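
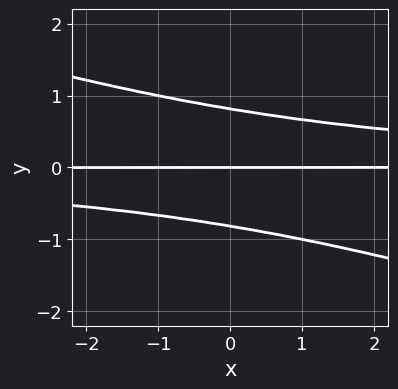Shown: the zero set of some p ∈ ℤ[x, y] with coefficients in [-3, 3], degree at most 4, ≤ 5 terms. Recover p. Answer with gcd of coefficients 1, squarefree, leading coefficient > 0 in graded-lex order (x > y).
x*y^2 + 3*y^3 - 2*y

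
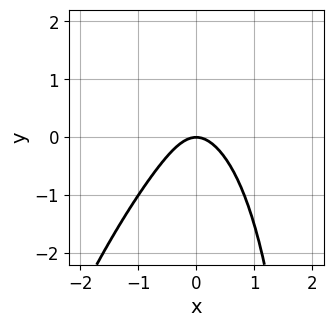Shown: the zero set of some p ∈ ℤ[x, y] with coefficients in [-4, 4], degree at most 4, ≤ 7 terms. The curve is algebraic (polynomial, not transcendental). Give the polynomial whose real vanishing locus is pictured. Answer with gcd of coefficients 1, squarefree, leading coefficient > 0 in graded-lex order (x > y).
3*x^4 - x^3*y + 3*x^2*y + 3*x^2 + 2*y

Degree: the shape is more complex than any degree-3 curve, so deg p = 4.
From the axis intercepts and sections: it crosses the x-axis at the gridline x = 0; one y-axis crossing is at y = 0.
Solving for integer coefficients yields p as stated.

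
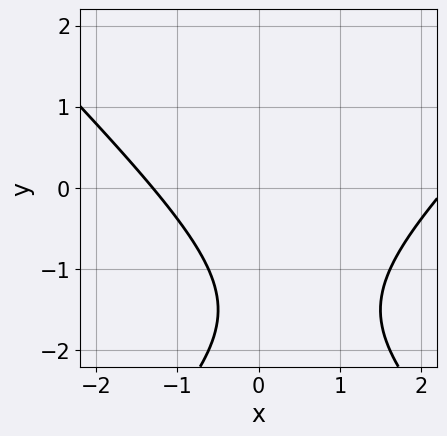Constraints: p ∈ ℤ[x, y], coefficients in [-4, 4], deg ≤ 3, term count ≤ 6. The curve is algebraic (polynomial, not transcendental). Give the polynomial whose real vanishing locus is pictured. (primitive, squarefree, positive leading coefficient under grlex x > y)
Degree: the shape is more complex than any degree-1 curve, so deg p = 2.
Reading off the gridlines: the curve avoids every integer y-axis point in the box.
Together with the visible shape, these determine p as stated.

x^2 - y^2 - x - 3*y - 3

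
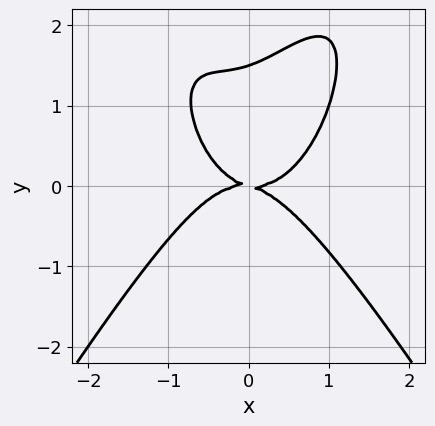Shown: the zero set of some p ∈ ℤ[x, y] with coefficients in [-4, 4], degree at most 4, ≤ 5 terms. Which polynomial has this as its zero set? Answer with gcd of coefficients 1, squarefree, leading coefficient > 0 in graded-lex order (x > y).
deg p = 4. A generic line meets the curve in up to 4 points.
Reading off the gridlines: it crosses the x-axis at the gridline x = 0; it crosses the y-axis at the gridline y = 0.
The integer polynomial consistent with all of this is the stated p.

3*x^4 - x^2*y^2 + 2*y^3 - x*y - 3*y^2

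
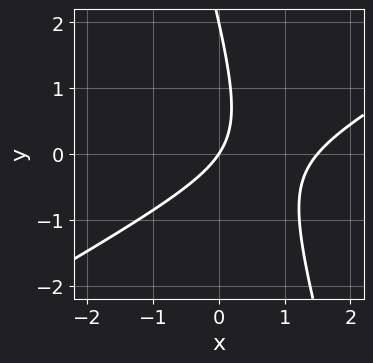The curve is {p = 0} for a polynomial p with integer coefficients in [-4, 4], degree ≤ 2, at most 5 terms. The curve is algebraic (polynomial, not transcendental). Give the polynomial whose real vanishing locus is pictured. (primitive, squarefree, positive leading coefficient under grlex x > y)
(a) Degree: the shape is more complex than any degree-1 curve, so deg p = 2.
(b) Observable constraints: the y-axis gridline crossings are at y ∈ {0, 2}; it crosses the x-axis at the gridline x = 0.
(c) Putting this together gives p.

2*x^2 - 3*x*y - y^2 - 3*x + 2*y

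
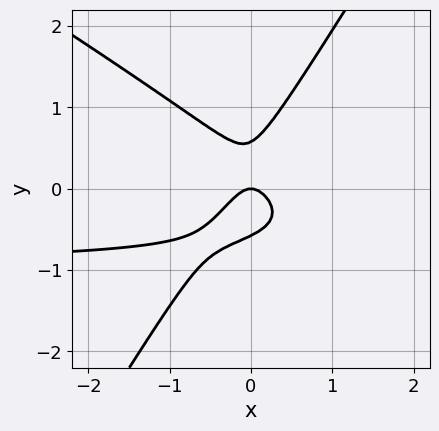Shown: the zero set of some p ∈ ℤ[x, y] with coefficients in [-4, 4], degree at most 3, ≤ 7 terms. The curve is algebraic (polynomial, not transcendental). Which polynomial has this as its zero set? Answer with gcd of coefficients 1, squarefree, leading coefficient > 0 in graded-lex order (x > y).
First, the degree is 3 — the shape is more complex than any degree-2 curve.
Then, observable constraints: it meets the y-axis at y = 0 (among the integer gridlines); it crosses the x-axis at the gridline x = 0.
Finally, assembling these constraints gives the stated polynomial.

3*x^2*y + 3*x*y^2 - 3*y^3 + 3*x^2 + y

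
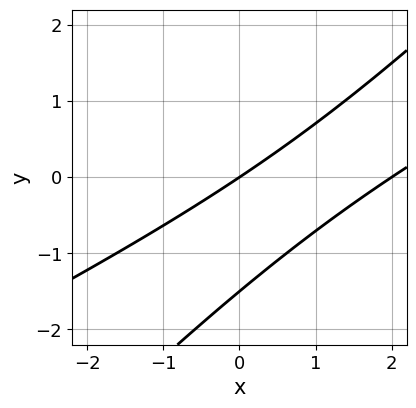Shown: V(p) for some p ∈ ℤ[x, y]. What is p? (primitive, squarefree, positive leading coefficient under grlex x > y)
x^2 - 3*x*y + 2*y^2 - 2*x + 3*y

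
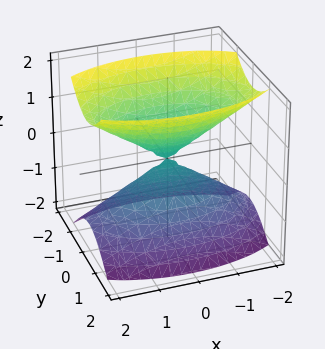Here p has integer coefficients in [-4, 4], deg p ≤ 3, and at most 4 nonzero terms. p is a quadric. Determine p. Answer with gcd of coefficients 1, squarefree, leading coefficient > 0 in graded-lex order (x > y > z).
I count 2 distinct pieces. They look like related sheets of one shape, so recover p as a whole.
The degree is 2 — a double cone through the origin; a quadric.
Symmetries: the z ↦ −z reflection is a symmetry, so z appears only in even powers; the x ↦ −x reflection is a symmetry, so x appears only in even powers; mirror symmetry y ↦ −y ⇒ only even powers of y.
From the axis intercepts and sections: one x-axis crossing is at x = 0; it meets the y-axis at y = 0 (among the integer gridlines); one z-axis crossing is at z = 0.
Matching integer coefficients to the picture gives p.

x^2 + 3*y^2 - 2*z^2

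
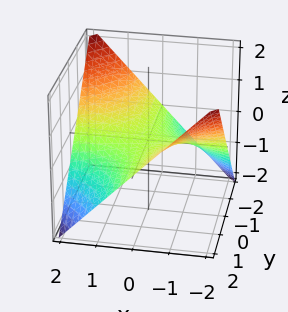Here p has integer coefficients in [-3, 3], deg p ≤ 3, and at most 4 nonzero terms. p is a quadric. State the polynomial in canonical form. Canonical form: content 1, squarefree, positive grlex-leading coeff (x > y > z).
1. deg p = 2. A saddle surface; a quadric.
2. From the axis intercepts and sections: the visible y-axis segment lies entirely on the surface; the visible x-axis segment lies entirely on the surface; it crosses the z-axis at the gridline z = 0.
3. The integer polynomial consistent with all of this is the stated p.

x*y + 2*z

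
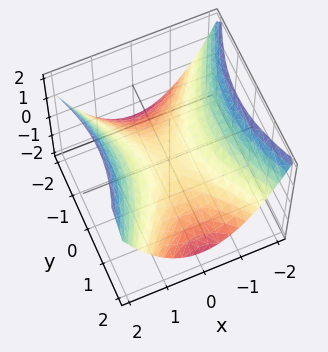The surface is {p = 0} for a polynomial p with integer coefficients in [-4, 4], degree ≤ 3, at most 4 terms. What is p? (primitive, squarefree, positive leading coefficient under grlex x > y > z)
2*x^2 - y^2 - 3*z

1. The degree is 2 — a hyperbolic paraboloid; a quadric.
2. Symmetries: the y ↦ −y reflection is a symmetry, so y appears only in even powers; the x ↦ −x reflection is a symmetry, so x appears only in even powers.
3. Against the integer gridlines: one y-axis crossing is at y = 0; one x-axis crossing is at x = 0.
4. Putting this together gives p.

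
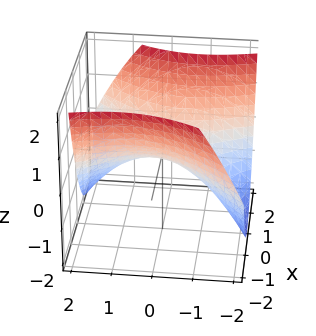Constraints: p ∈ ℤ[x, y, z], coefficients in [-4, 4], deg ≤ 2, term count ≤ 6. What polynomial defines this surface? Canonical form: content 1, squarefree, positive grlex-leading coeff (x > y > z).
deg p = 2.
Reading off the gridlines: it meets the z-axis at z = 0 (among the integer gridlines); one x-axis crossing is at x = 0; it meets the y-axis at y = 0 (among the integer gridlines).
Assembling these constraints gives the stated polynomial.

2*x^2 - x*y - y^2 - 3*z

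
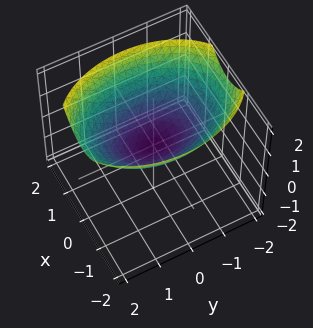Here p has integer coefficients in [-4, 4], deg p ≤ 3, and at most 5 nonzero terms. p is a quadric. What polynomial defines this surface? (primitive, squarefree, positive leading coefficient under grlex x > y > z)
1. The degree is 2 — a single bowl opening along one axis; a quadric.
2. Symmetries: the x ↦ −x reflection is a symmetry, so x appears only in even powers; mirror symmetry y ↦ −y ⇒ only even powers of y.
3. Checking where it meets the axes: it meets the y-axis at y = 0 (among the integer gridlines); one z-axis crossing is at z = 0.
4. Fitting integer coefficients to these (and the overall shape) gives p.

2*x^2 + y^2 - 3*z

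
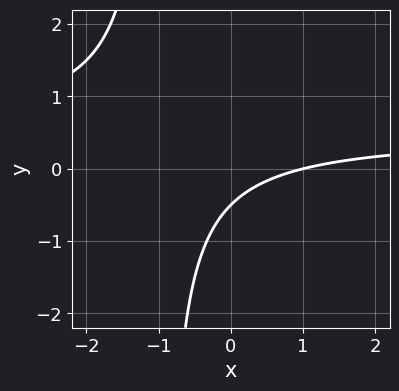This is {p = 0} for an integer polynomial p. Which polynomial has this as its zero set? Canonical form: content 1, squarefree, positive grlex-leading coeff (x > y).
(a) deg p = 2. The shape is more complex than any degree-1 curve.
(b) Against the integer gridlines: one x-axis crossing is at x = 1.
(c) Assembling these constraints gives the stated polynomial.

2*x*y - x + 2*y + 1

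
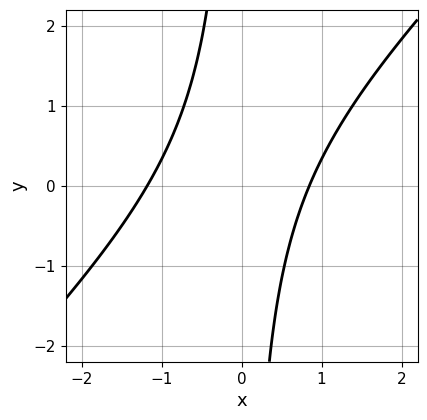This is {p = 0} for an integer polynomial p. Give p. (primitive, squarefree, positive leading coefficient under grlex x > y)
3*x^2 - 3*x*y + x - 3

(a) deg p = 2. A generic line meets the curve in up to 2 points.
(b) From the visible intercepts: the curve avoids every integer y-axis point in the box.
(c) Solving for integer coefficients yields p as stated.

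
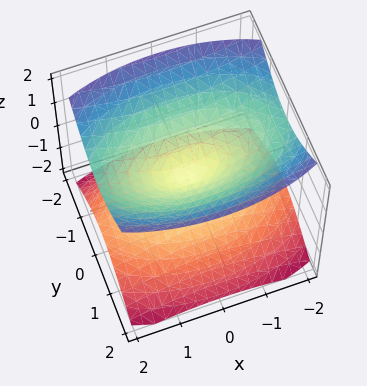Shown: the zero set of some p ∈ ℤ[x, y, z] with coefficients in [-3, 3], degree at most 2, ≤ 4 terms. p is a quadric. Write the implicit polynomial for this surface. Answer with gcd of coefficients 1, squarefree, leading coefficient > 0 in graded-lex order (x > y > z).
1. The picture has 2 separate pieces. Treating them together as one polynomial.
2. deg p = 2. Two nappes meeting at a single point; a quadric.
3. Symmetries: the z ↦ −z reflection is a symmetry, so z appears only in even powers; it's symmetric under x → −x, forcing even powers of x; mirror symmetry y ↦ −y ⇒ only even powers of y.
4. From the visible intercepts: one z-axis crossing is at z = 0; one y-axis crossing is at y = 0; it crosses the x-axis at the gridline x = 0.
5. Solving for integer coefficients yields p as stated.

x^2 + 3*y^2 - 3*z^2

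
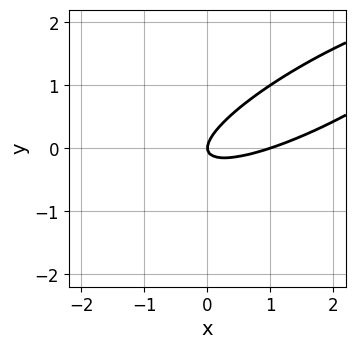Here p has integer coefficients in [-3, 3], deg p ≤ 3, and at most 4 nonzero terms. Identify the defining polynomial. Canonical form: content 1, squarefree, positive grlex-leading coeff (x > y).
First, degree: a generic line meets the curve in up to 2 points, so deg p = 2.
Then, from the visible intercepts: the x-axis gridline crossings are at x ∈ {0, 1}; it crosses the y-axis at the gridline y = 0.
Finally, these observations pin down the coefficients.

x^2 - 3*x*y + 3*y^2 - x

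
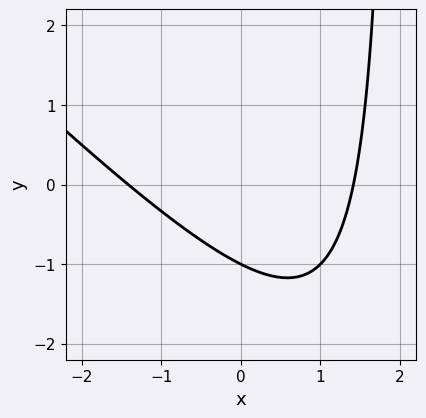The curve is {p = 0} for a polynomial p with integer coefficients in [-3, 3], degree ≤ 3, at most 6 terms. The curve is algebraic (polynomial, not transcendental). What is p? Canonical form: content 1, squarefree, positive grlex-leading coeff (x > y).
x^2 + x*y - 2*y - 2

(a) The degree is 2 — a generic line meets the curve in up to 2 points.
(b) Observable constraints: one y-axis crossing is at y = -1.
(c) Putting this together gives p.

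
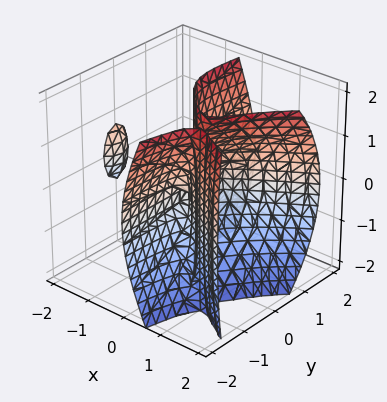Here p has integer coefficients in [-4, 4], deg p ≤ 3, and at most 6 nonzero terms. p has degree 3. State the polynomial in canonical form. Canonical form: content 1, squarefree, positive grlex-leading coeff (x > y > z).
x^3 - 3*x*y^2 - x*z^2 - y*z^2 + 2*x^2

First, I count 3 distinct pieces. They look like related sheets of one shape, so recover p as a whole.
Then, degree: a generic line meets the surface in up to 3 points, so deg p = 3.
Next, from the visible intercepts: it meets the x-axis at x = -2 (among the integer gridlines); the visible y-axis segment lies entirely on the surface; the visible z-axis segment lies entirely on the surface.
Finally, these observations pin down the coefficients.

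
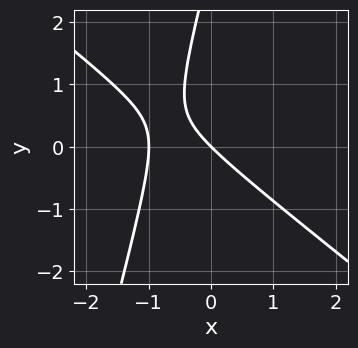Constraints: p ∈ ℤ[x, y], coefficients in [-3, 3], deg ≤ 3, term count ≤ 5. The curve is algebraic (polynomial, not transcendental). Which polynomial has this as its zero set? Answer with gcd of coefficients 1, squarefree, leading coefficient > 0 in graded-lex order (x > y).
3*x^2 + 3*x*y - y^2 + 3*x + 3*y

deg p = 2.
Reading off the gridlines: the x-axis gridline crossings are at x ∈ {-1, 0}; one y-axis crossing is at y = 0.
Assembling these constraints gives the stated polynomial.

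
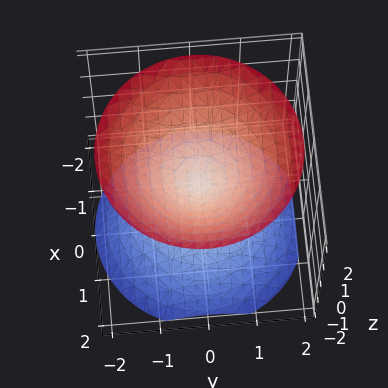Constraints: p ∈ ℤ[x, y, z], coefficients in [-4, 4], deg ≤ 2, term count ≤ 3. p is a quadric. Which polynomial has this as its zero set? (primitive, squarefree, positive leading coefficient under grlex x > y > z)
1. There are 2 components. They look like related sheets of one shape, so recover p as a whole.
2. The degree is 2 — a double cone through the origin; a quadric.
3. Symmetries: it's symmetric under z → −z, forcing even powers of z; every cross-section ⟂ z is a circle, so x, y appear only via x² + y².
4. Observable constraints: it crosses the z-axis at the gridline z = 0; it meets the x-axis at x = 0 (among the integer gridlines); one y-axis crossing is at y = 0.
5. Matching integer coefficients to the picture gives p.

x^2 + y^2 - z^2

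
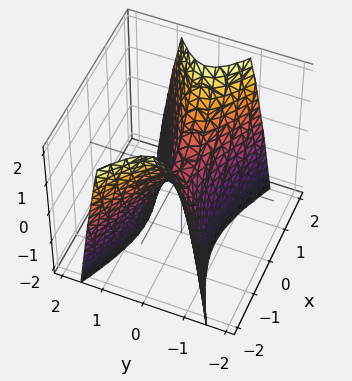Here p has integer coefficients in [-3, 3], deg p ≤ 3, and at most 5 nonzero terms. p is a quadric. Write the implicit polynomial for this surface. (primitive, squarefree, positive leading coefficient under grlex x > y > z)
x^2 - 3*y^2 - z

(a) Degree: a hyperbolic paraboloid; a quadric, so deg p = 2.
(b) Symmetries: it's symmetric under x → −x, forcing even powers of x; the y ↦ −y reflection is a symmetry, so y appears only in even powers.
(c) Reading off the gridlines: one z-axis crossing is at z = 0; one y-axis crossing is at y = 0; it crosses the x-axis at the gridline x = 0.
(d) Fitting integer coefficients to these (and the overall shape) gives p.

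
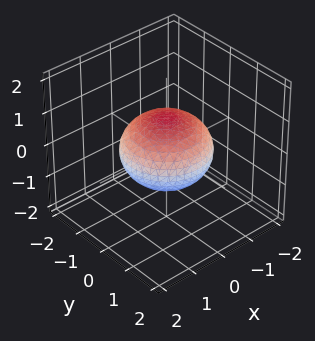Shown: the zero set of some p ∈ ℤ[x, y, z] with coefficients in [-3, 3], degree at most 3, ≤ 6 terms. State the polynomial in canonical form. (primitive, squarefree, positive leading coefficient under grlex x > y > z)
First, the degree is 2 — a generic line meets the surface in up to 2 points.
Next, by symmetry, every cross-section ⟂ z is a circle, so x, y appear only via x² + y².
Next, observable constraints: a circular section at z = 0 has radius between 1 and 2; the z-axis gridline crossings are at z ∈ {-1, 1}.
Finally, putting this together gives p.

2*x^2 + 2*y^2 + 3*z^2 - 3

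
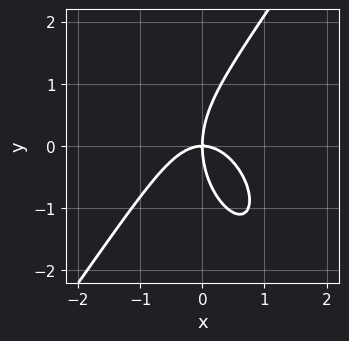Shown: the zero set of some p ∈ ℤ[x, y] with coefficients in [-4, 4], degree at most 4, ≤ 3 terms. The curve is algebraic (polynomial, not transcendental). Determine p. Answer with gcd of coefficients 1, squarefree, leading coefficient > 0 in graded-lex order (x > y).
3*x^3 - y^3 + 3*x*y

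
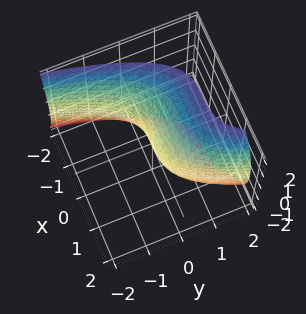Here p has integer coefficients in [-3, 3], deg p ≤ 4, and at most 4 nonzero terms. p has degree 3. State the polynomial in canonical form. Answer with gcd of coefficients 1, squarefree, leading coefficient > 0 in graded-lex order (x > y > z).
First, the degree is 3 — a generic line meets the surface in up to 3 points.
Next, from the visible intercepts: it meets the y-axis at y = 0 (among the integer gridlines); it meets the z-axis at z = 0 (among the integer gridlines); one x-axis crossing is at x = 0.
Finally, solving for integer coefficients yields p as stated.

x^3 + z^2 - 3*y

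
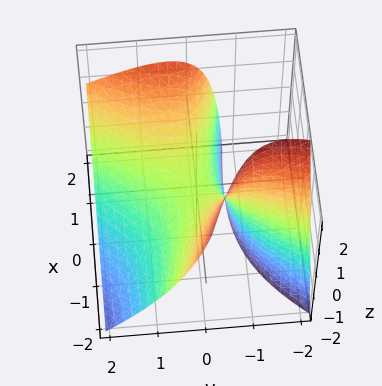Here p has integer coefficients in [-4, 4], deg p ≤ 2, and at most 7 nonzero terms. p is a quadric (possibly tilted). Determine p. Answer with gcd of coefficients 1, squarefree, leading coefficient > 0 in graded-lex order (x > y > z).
x^2 + 3*x*y - 2*y^2 - 3*y*z - 3*z

(a) deg p = 2.
(b) From the visible intercepts: one z-axis crossing is at z = 0; it meets the y-axis at y = 0 (among the integer gridlines); it meets the x-axis at x = 0 (among the integer gridlines).
(c) These observations pin down the coefficients.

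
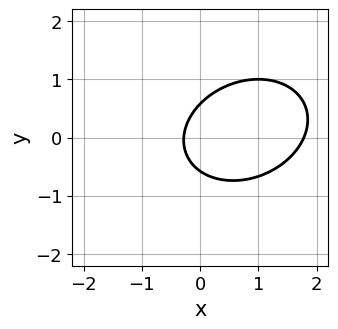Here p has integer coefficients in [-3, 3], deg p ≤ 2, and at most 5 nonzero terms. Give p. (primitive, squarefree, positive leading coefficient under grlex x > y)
2*x^2 - x*y + 3*y^2 - 3*x - 1

First, degree: no degree-1 curve has this shape, so deg p = 2.
Finally, putting this together gives p.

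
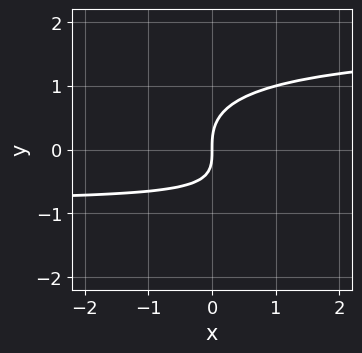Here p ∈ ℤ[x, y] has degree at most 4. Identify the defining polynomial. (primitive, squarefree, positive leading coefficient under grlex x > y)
2*x*y^2 + 3*y^3 - 2*x*y - 3*x

First, the degree is 3 — the shape is more complex than any degree-2 curve.
Then, checking where it meets the axes: it meets the x-axis at x = 0 (among the integer gridlines); it crosses the y-axis at the gridline y = 0.
Finally, the integer polynomial consistent with all of this is the stated p.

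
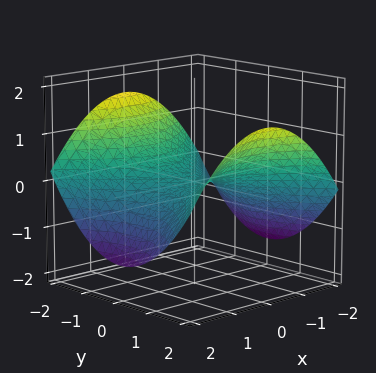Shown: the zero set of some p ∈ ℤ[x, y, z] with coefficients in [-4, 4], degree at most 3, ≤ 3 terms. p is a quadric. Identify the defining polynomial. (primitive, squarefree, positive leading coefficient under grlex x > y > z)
(a) The degree is 2 — a saddle surface; a quadric.
(b) Symmetries: it's symmetric under y → −y, forcing even powers of y; it's symmetric under x → −x, forcing even powers of x.
(c) Reading off the gridlines: it meets the x-axis at x = 0 (among the integer gridlines); one z-axis crossing is at z = 0.
(d) Fitting integer coefficients to these (and the overall shape) gives p.

x^2 - y^2 + 3*z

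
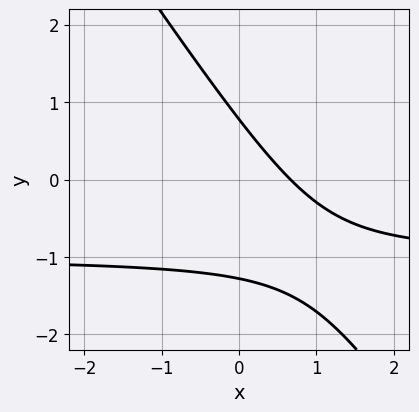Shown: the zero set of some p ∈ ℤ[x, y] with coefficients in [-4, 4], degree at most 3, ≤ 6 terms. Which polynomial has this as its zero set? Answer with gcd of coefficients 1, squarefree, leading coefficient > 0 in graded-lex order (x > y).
1. The degree is 2 — a generic line meets the curve in up to 2 points.
2. Putting this together gives p.

3*x*y + 2*y^2 + 3*x + y - 2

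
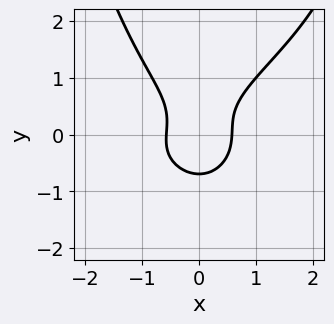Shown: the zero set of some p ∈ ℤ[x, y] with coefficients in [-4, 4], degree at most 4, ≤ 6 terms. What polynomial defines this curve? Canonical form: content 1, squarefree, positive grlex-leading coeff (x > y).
x^3*y - 2*x^2*y^2 + 3*y^3 - 3*x^2 + 1

First, degree: the shape is more complex than any degree-3 curve, so deg p = 4.
Finally, solving for integer coefficients yields p as stated.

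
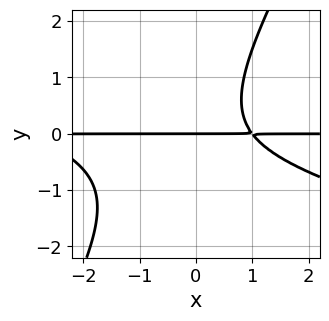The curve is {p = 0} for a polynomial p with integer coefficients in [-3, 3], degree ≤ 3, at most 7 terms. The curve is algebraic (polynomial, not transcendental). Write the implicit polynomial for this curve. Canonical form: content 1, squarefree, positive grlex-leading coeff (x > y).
x^2*y + 3*x*y^2 - 2*y^3 + 2*x*y - 3*y

(a) The degree is 3 — the shape is more complex than any degree-2 curve.
(b) Checking where it meets the axes: one y-axis crossing is at y = 0; every point of the x-axis in the box is on the curve.
(c) Assembling these constraints gives the stated polynomial.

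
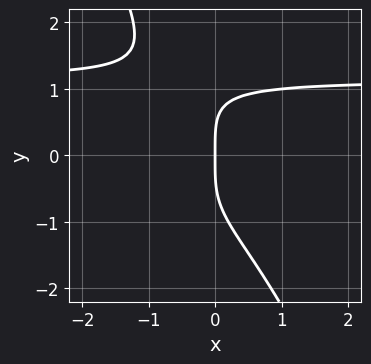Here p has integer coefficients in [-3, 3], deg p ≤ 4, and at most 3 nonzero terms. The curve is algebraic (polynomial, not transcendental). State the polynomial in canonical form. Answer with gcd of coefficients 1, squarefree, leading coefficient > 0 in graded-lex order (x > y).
First, degree: a generic line meets the curve in up to 4 points, so deg p = 4.
Then, against the integer gridlines: one x-axis crossing is at x = 0; it crosses the y-axis at the gridline y = 0.
Finally, the integer polynomial consistent with all of this is the stated p.

2*x*y^3 + y^4 - 3*x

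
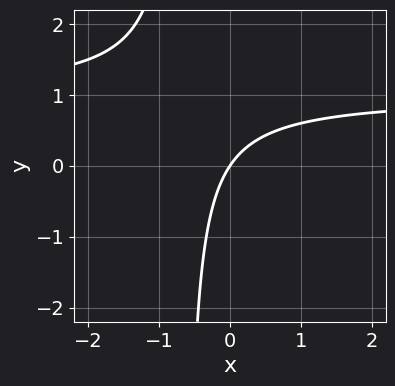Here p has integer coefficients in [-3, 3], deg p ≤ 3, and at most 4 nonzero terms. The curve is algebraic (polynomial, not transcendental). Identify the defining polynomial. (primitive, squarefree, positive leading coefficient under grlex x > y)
3*x*y - 3*x + 2*y

First, deg p = 2.
Then, checking where it meets the axes: one y-axis crossing is at y = 0; one x-axis crossing is at x = 0.
Finally, these observations pin down the coefficients.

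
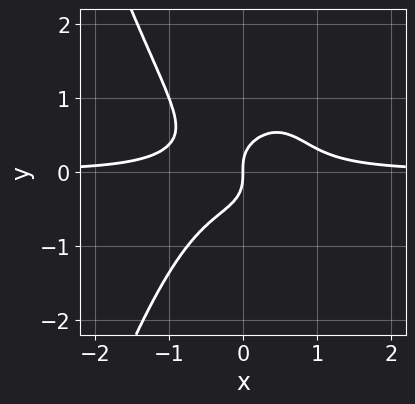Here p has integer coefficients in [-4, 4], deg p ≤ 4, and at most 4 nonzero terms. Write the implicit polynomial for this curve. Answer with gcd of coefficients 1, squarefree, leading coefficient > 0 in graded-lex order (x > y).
3*x^3*y + 2*y^3 - x

deg p = 4. A generic line meets the curve in up to 4 points.
From the visible intercepts: it crosses the y-axis at the gridline y = 0; one x-axis crossing is at x = 0.
Assembling these constraints gives the stated polynomial.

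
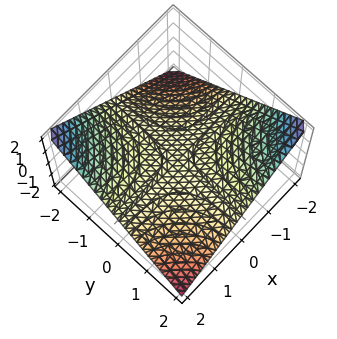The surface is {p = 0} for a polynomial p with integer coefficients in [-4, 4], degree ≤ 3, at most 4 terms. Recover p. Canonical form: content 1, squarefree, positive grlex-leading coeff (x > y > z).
x*y + 2*z

(a) The degree is 2 — a saddle surface; a quadric.
(b) Reading off the gridlines: every point of the x-axis in the box is on the surface; the visible y-axis segment lies entirely on the surface; it crosses the z-axis at the gridline z = 0.
(c) These observations pin down the coefficients.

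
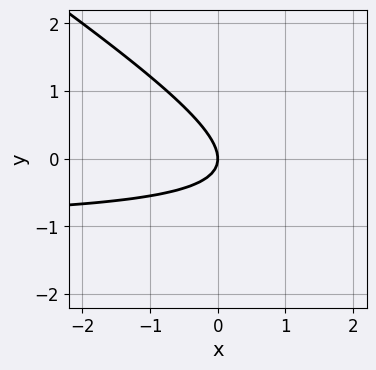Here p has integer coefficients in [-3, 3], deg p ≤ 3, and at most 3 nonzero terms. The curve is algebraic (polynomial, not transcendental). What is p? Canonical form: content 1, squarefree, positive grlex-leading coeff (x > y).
The degree is 2 — no degree-1 curve has this shape.
Checking where it meets the axes: one y-axis crossing is at y = 0; it crosses the x-axis at the gridline x = 0.
Assembling these constraints gives the stated polynomial.

2*x*y + 3*y^2 + 2*x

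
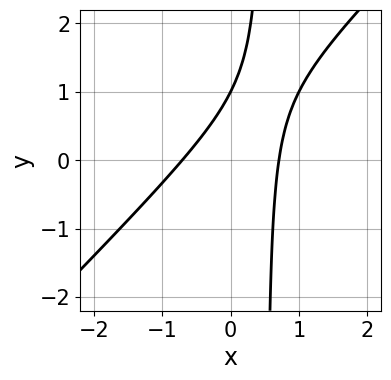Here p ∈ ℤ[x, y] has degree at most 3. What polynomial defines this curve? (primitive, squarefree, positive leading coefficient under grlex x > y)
2*x^2 - 2*x*y + y - 1

deg p = 2.
Checking where it meets the axes: it meets the y-axis at y = 1 (among the integer gridlines).
Solving for integer coefficients yields p as stated.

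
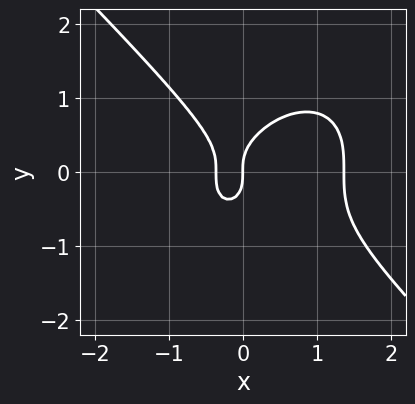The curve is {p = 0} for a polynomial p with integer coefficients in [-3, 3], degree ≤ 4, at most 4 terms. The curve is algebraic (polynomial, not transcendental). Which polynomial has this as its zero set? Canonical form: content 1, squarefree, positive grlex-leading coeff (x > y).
2*x^3 + 2*y^3 - 2*x^2 - x

(a) Degree: a generic line meets the curve in up to 3 points, so deg p = 3.
(b) Against the integer gridlines: one y-axis crossing is at y = 0; one x-axis crossing is at x = 0.
(c) Fitting integer coefficients to these (and the overall shape) gives p.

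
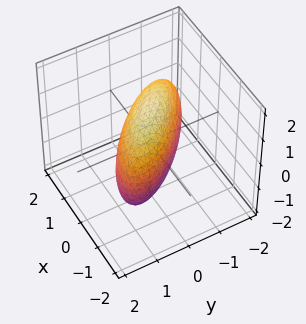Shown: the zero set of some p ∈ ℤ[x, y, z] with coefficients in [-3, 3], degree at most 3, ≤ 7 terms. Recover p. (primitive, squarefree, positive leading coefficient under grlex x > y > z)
2*x^2 + 3*x*y + 2*y^2 + z^2 - 2

(a) deg p = 2.
(b) Checking where it meets the axes: among the integer gridlines, it crosses the y-axis at y ∈ {-1, 1}; the x-axis gridline crossings are at x ∈ {-1, 1}.
(c) Putting this together gives p.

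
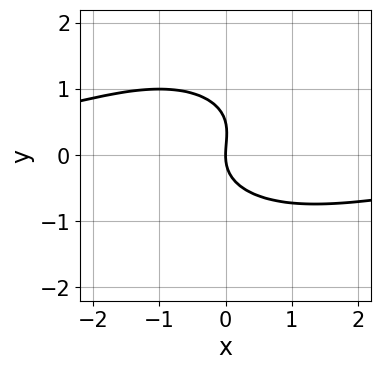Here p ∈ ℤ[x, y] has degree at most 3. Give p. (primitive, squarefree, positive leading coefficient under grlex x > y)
(a) deg p = 3. No degree-2 curve has this shape.
(b) Checking where it meets the axes: it meets the x-axis at x = 0 (among the integer gridlines); it crosses the y-axis at the gridline y = 0.
(c) Matching integer coefficients to the picture gives p.

x^2*y + 2*y^3 - y^2 + 2*x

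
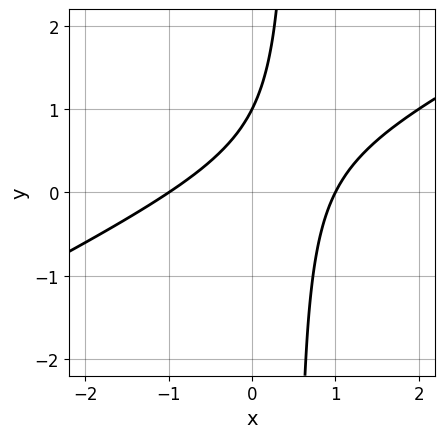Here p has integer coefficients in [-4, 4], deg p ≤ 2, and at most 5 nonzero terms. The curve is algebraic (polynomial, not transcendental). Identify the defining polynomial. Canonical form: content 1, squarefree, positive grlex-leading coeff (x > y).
x^2 - 2*x*y + y - 1

(a) The degree is 2 — a generic line meets the curve in up to 2 points.
(b) Against the integer gridlines: the x-axis gridline crossings are at x ∈ {-1, 1}; it crosses the y-axis at the gridline y = 1.
(c) These observations pin down the coefficients.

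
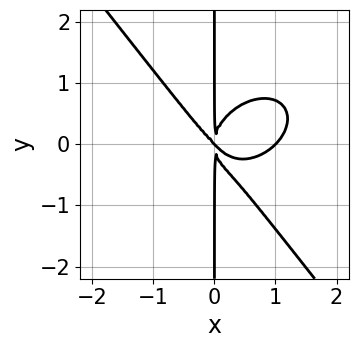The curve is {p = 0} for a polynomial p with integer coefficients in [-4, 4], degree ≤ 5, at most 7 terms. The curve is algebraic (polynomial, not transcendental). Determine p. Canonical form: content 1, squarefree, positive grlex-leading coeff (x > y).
3*x^4 + 2*x^2*y^2 + 3*x*y^3 - 3*x^3 - 3*x^2*y

deg p = 4. A generic line meets the curve in up to 4 points.
Observable constraints: the x-axis gridline crossings are at x ∈ {0, 1}; the visible y-axis segment lies entirely on the curve.
Assembling these constraints gives the stated polynomial.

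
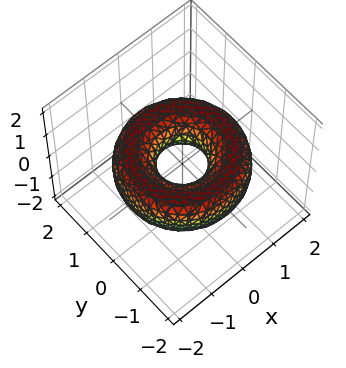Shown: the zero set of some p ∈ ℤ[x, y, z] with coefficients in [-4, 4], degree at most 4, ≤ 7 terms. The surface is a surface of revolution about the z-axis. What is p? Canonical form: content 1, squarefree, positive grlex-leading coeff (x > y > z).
(a) deg p = 4. A generic line meets the surface in up to 4 points.
(b) Symmetries: every cross-section ⟂ z is a circle, so x, y appear only via x² + y².
(c) From the axis intercepts and sections: the surface avoids every integer z-axis point in the box; a circular section at z = 0 has radius between 0 and 1.
(d) Matching integer coefficients to the picture gives p.

x^4 + 2*x^2*y^2 + y^4 - 3*x^2 - 3*y^2 + 3*z^2 + 1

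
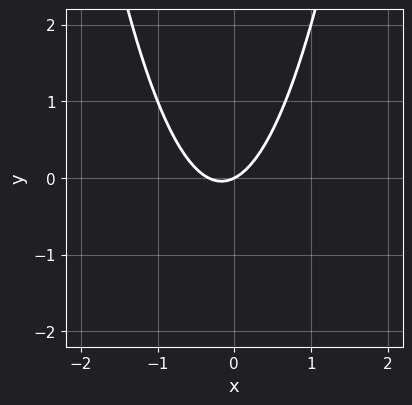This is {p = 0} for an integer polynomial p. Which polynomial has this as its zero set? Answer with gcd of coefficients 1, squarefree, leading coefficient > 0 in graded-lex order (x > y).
(a) deg p = 2. A generic line meets the curve in up to 2 points.
(b) From the axis intercepts and sections: one y-axis crossing is at y = 0; one x-axis crossing is at x = 0.
(c) Matching integer coefficients to the picture gives p.

3*x^2 + x - 2*y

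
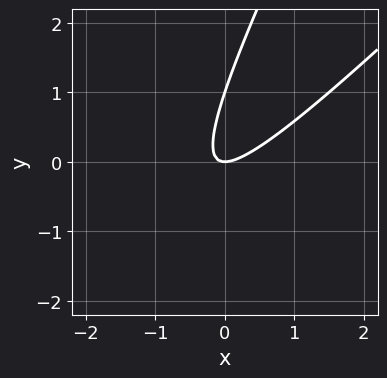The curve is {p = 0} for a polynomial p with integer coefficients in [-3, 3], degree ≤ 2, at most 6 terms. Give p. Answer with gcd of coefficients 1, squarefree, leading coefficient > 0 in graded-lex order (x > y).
2*x^2 - 3*x*y + y^2 - y

Degree: no degree-1 curve has this shape, so deg p = 2.
From the axis intercepts and sections: it crosses the x-axis at the gridline x = 0; the y-axis gridline crossings are at y ∈ {0, 1}.
Assembling these constraints gives the stated polynomial.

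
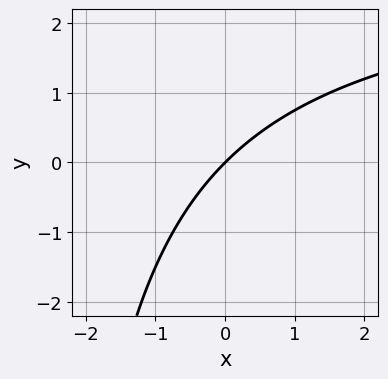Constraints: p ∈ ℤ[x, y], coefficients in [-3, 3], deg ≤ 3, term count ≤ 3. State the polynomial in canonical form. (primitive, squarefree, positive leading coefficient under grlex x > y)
1. Degree: no degree-1 curve has this shape, so deg p = 2.
2. From the axis intercepts and sections: it crosses the y-axis at the gridline y = 0; it meets the x-axis at x = 0 (among the integer gridlines).
3. Matching integer coefficients to the picture gives p.

x*y - 3*x + 3*y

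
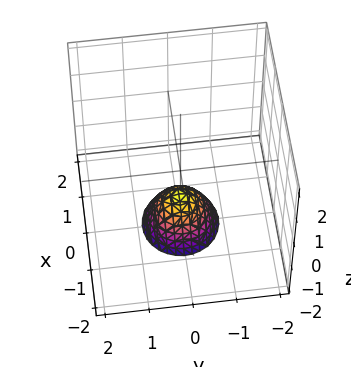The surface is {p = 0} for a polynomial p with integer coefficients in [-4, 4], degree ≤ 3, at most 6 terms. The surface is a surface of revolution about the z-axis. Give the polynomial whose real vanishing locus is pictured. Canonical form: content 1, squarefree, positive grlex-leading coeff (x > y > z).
1. deg p = 2. A generic line meets the surface in up to 2 points.
2. Symmetries: rotational symmetry about the z-axis ⇒ p depends on x, y only through x² + y².
3. From the visible intercepts: a circular section at z = -2 has radius between 0 and 1; the surface avoids every integer x-axis point in the box; the surface avoids every integer y-axis point in the box; it meets the z-axis at z = -1 (among the integer gridlines).
4. Assembling these constraints gives the stated polynomial.

3*x^2 + 3*y^2 + 2*z + 2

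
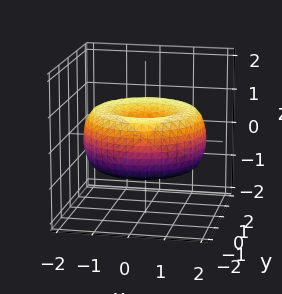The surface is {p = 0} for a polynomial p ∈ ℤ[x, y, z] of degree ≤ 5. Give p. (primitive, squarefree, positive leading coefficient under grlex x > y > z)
First, degree: the shape is more complex than any degree-3 surface, so deg p = 4.
Then, symmetries: rotational symmetry about the z-axis ⇒ p depends on x, y only through x² + y².
Then, checking where it meets the axes: it crosses the z-axis at the gridline z = 0; one x-axis crossing is at x = 0.
Finally, fitting integer coefficients to these (and the overall shape) gives p.

x^4 + 2*x^2*y^2 + y^4 - 3*x^2 - 3*y^2 + 3*z^2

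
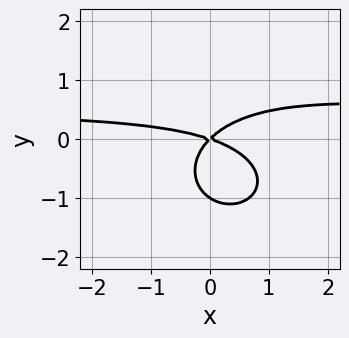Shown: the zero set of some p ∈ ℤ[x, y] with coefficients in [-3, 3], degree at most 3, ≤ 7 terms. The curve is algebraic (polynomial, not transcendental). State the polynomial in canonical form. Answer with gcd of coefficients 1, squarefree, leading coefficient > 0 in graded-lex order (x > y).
2*x^2*y + 3*y^3 - x^2 - 2*x*y + 3*y^2

First, the degree is 3 — the shape is more complex than any degree-2 curve.
Then, from the axis intercepts and sections: among the integer gridlines, it crosses the y-axis at y ∈ {-1, 0}; it crosses the x-axis at the gridline x = 0.
Finally, fitting integer coefficients to these (and the overall shape) gives p.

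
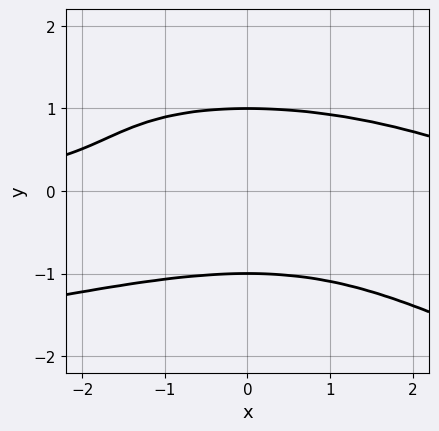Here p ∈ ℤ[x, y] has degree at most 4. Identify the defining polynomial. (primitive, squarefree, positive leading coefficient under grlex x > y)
1. deg p = 4.
2. From the visible intercepts: among the integer gridlines, it crosses the y-axis at y ∈ {-1, 1}; no x-intercept at any integer in the box.
3. Assembling these constraints gives the stated polynomial.

x*y^3 + 3*y^4 + x^2*y - x*y - 3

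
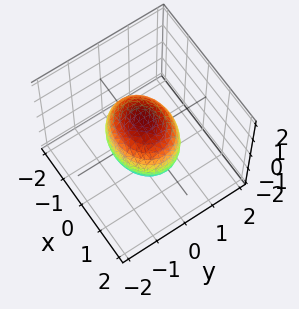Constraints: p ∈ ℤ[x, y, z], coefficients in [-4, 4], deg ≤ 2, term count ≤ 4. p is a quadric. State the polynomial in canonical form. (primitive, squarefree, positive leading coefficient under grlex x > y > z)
First, deg p = 2. A closed, bounded, convex surface; a quadric.
Then, symmetries: the x ↦ −x reflection is a symmetry, so x appears only in even powers; mirror symmetry z ↦ −z ⇒ only even powers of z; mirror symmetry y ↦ −y ⇒ only even powers of y.
Then, observable constraints: the y-axis gridline crossings are at y ∈ {-1, 1}.
Finally, fitting integer coefficients to these (and the overall shape) gives p.

2*x^2 + 3*y^2 + 2*z^2 - 3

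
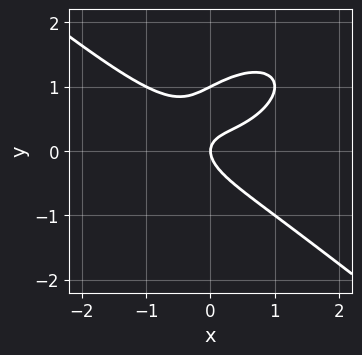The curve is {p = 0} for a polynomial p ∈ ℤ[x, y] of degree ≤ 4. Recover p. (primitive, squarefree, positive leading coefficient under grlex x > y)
x^3 + 2*y^3 - 2*x*y - 2*y^2 + x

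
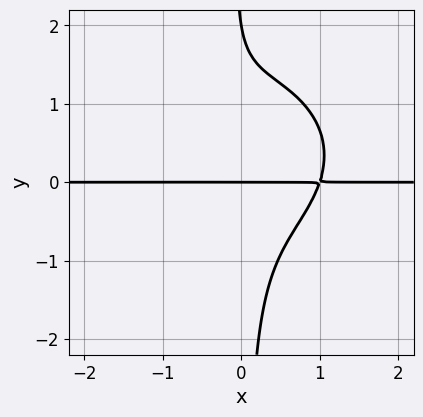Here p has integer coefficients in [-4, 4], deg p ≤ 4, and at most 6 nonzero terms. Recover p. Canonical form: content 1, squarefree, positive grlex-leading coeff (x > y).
2*x^3*y + 3*x*y^3 - 3*x*y^2 + y^2 - 2*y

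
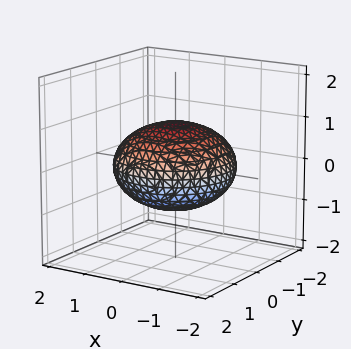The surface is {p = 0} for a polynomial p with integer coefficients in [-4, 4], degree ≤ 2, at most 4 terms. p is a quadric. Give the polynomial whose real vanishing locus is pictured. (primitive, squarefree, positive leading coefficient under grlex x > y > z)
Degree: bounded and convex; a quadric, so deg p = 2.
Symmetries: mirror symmetry z ↦ −z ⇒ only even powers of z; the z-axis is an axis of rotation, so x and y enter only as x² + y².
Observable constraints: among the integer gridlines, it crosses the z-axis at z ∈ {-1, 1}; a circular section at z = 0 has radius between 1 and 2.
Matching integer coefficients to the picture gives p.

x^2 + y^2 + 2*z^2 - 2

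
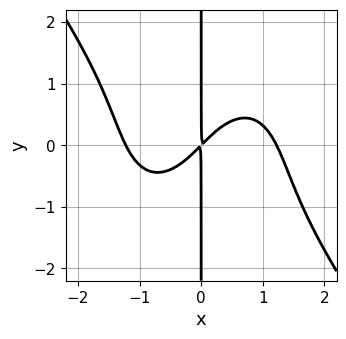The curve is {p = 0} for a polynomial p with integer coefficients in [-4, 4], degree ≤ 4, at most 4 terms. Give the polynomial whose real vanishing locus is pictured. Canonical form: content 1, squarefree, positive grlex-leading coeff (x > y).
2*x^4 + x*y^3 - 3*x^2 + 3*x*y

Degree: no degree-3 curve has this shape, so deg p = 4.
Reading off the gridlines: the visible y-axis segment lies entirely on the curve.
Solving for integer coefficients yields p as stated.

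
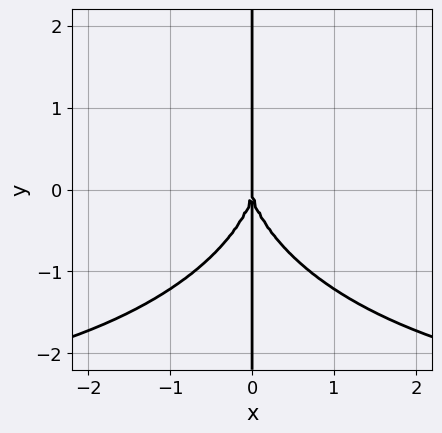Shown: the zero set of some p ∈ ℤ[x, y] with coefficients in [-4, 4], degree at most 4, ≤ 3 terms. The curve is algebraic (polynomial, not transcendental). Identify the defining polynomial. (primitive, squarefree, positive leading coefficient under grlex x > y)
x^3*y + x*y^3 + 3*x^3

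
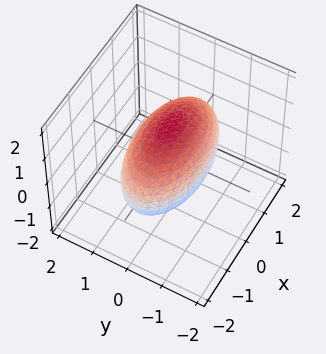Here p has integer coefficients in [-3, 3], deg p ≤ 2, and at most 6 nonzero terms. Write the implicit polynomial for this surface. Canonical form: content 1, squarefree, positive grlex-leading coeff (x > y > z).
x^2 + 3*y^2 + 2*z^2 - 3

Degree: bounded and convex; a quadric, so deg p = 2.
Symmetries: the x ↦ −x reflection is a symmetry, so x appears only in even powers; it's symmetric under z → −z, forcing even powers of z; the y ↦ −y reflection is a symmetry, so y appears only in even powers.
From the axis intercepts and sections: among the integer gridlines, it crosses the y-axis at y ∈ {-1, 1}.
Putting this together gives p.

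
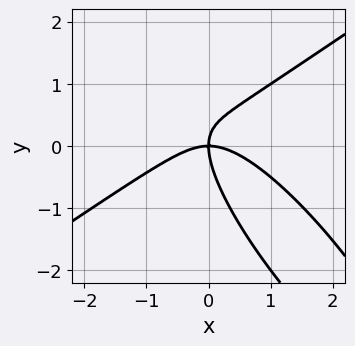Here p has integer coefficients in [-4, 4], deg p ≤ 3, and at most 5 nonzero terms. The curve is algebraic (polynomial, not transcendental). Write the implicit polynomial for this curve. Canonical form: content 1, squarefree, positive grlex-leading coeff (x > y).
2*x^3 - 3*x*y^2 - 2*y^3 + 3*x*y

First, the degree is 3 — no degree-2 curve has this shape.
Next, against the integer gridlines: it meets the y-axis at y = 0 (among the integer gridlines); it crosses the x-axis at the gridline x = 0.
Finally, putting this together gives p.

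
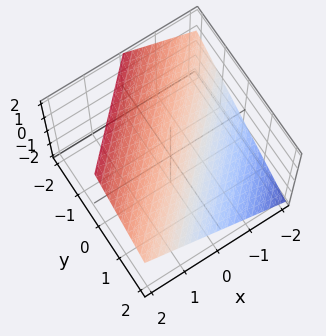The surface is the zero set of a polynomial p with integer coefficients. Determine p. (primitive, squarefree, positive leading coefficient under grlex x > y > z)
Degree: the surface is flat (a plane), so deg p = 1.
From the visible intercepts: it crosses the x-axis at the gridline x = -1; it meets the y-axis at y = 1 (among the integer gridlines).
Together with the visible shape, these determine p as stated.

2*x - 2*y - 3*z + 2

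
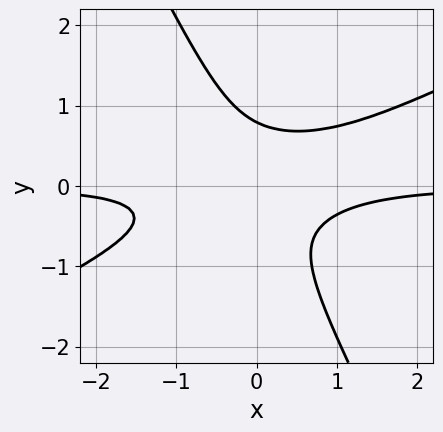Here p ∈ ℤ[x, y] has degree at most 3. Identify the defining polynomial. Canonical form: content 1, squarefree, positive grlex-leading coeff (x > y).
2*x^2*y - 3*x*y^2 - 2*y^3 + 1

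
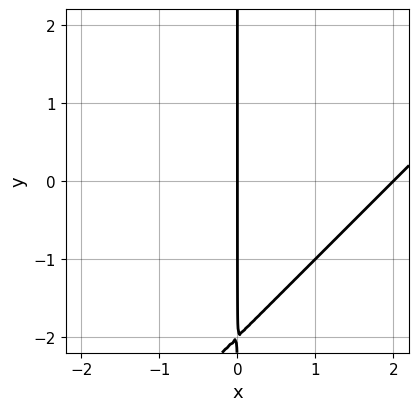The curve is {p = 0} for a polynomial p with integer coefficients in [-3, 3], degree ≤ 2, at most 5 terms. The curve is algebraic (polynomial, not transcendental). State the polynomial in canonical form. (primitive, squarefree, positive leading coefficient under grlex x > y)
deg p = 2. A generic line meets the curve in up to 2 points.
Checking where it meets the axes: the x-axis gridline crossings are at x ∈ {0, 2}; the visible y-axis segment lies entirely on the curve.
Putting this together gives p.

x^2 - x*y - 2*x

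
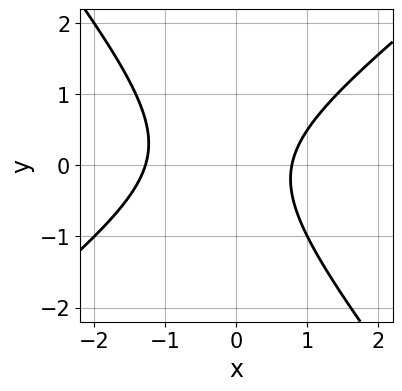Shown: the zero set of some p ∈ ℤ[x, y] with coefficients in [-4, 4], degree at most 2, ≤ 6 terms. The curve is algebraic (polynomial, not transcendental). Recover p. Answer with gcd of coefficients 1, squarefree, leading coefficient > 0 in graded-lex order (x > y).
2*x^2 - x*y - 2*y^2 + x - 2

First, deg p = 2. The shape is more complex than any degree-1 curve.
Then, observable constraints: no y-intercept at any integer in the box.
Finally, together with the visible shape, these determine p as stated.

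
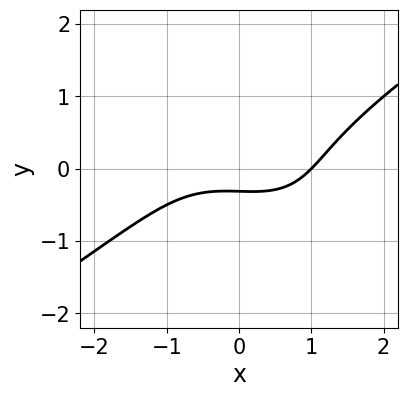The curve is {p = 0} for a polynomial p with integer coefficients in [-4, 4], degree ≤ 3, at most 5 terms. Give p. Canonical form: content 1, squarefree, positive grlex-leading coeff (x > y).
x^3 - x*y^2 - 2*y^3 - 3*y - 1

1. The degree is 3 — no degree-2 curve has this shape.
2. Reading off the gridlines: it meets the x-axis at x = 1 (among the integer gridlines).
3. These observations pin down the coefficients.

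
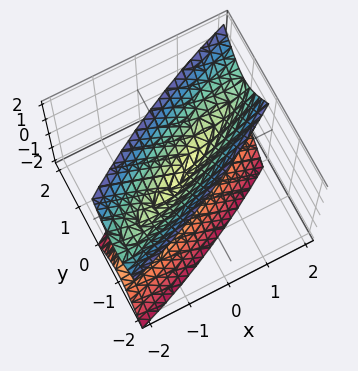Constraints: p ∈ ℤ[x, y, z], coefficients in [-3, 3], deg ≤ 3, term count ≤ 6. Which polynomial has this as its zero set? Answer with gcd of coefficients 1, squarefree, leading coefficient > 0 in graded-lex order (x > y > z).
x^2 - 3*x*y + 3*y^2 - z^2

(a) There are 2 components. Treating them together as one polynomial.
(b) Degree: no degree-1 surface has this shape, so deg p = 2.
(c) From the visible intercepts: one x-axis crossing is at x = 0; one z-axis crossing is at z = 0.
(d) Solving for integer coefficients yields p as stated.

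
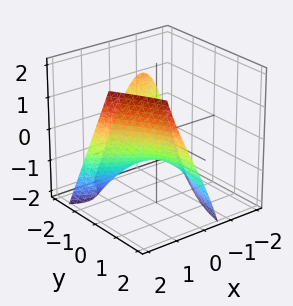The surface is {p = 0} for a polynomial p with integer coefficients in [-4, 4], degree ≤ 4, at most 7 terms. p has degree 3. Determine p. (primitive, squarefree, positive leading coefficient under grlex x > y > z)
x^3 - x^2 + 3*x*y - 3*z - 2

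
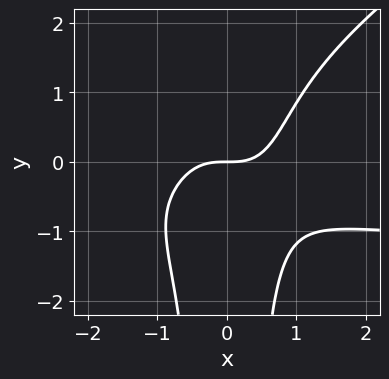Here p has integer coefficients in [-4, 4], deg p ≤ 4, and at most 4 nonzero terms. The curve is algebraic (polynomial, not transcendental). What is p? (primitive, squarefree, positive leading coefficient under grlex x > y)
First, degree: no degree-3 curve has this shape, so deg p = 4.
Then, observable constraints: it crosses the x-axis at the gridline x = 0; one y-axis crossing is at y = 0.
Finally, assembling these constraints gives the stated polynomial.

2*x^3*y - 3*x^2*y^2 + 3*x^3 - 3*y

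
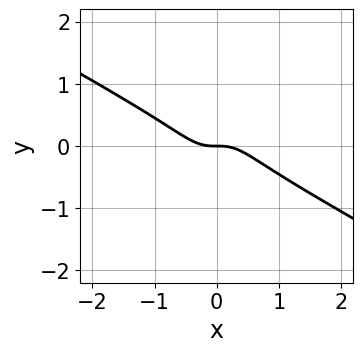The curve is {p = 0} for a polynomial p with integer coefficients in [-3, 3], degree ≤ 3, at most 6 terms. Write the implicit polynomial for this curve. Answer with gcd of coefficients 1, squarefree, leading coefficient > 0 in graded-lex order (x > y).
(a) Degree: no degree-2 curve has this shape, so deg p = 3.
(b) Against the integer gridlines: it crosses the x-axis at the gridline x = 0; it meets the y-axis at y = 0 (among the integer gridlines).
(c) Solving for integer coefficients yields p as stated.

2*x^3 + 3*x^2*y + 2*y^3 + y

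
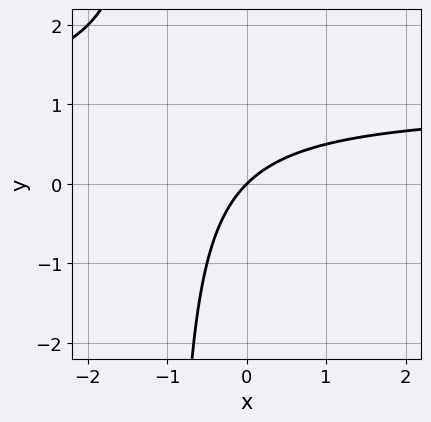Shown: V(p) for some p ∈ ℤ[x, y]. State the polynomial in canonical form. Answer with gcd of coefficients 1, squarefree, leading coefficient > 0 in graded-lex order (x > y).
x*y - x + y

First, the degree is 2 — the shape is more complex than any degree-1 curve.
Then, from the axis intercepts and sections: it crosses the x-axis at the gridline x = 0; it meets the y-axis at y = 0 (among the integer gridlines).
Finally, matching integer coefficients to the picture gives p.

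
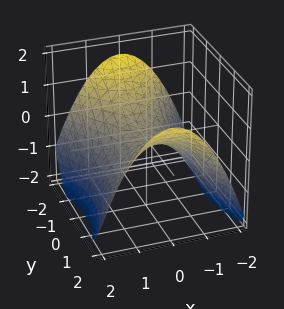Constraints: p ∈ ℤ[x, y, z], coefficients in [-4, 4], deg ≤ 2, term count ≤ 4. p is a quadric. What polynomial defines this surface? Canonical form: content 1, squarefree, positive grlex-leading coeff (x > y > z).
2*x^2 - y^2 + 3*z

The degree is 2 — a hyperbolic paraboloid; a quadric.
Symmetries: the y ↦ −y reflection is a symmetry, so y appears only in even powers; it's symmetric under x → −x, forcing even powers of x.
Checking where it meets the axes: it meets the x-axis at x = 0 (among the integer gridlines); one y-axis crossing is at y = 0; one z-axis crossing is at z = 0.
Fitting integer coefficients to these (and the overall shape) gives p.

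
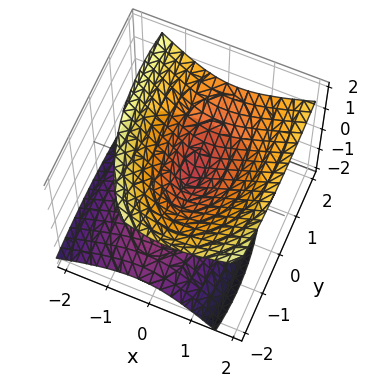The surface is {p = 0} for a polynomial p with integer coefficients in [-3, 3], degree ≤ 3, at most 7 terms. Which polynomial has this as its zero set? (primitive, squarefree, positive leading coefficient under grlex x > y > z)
Degree: no degree-1 surface has this shape, so deg p = 2.
Reading off the gridlines: it crosses the y-axis at the gridline y = 0; it crosses the x-axis at the gridline x = 0; it crosses the z-axis at the gridline z = 0.
These observations pin down the coefficients.

3*x^2 - 2*x*z + y^2 - y*z - 3*z^2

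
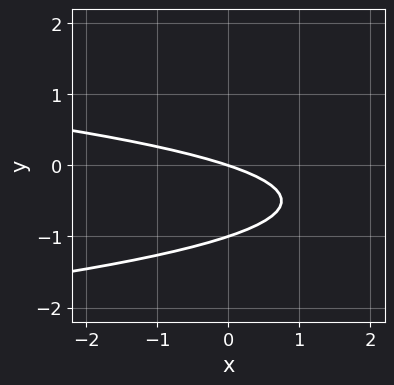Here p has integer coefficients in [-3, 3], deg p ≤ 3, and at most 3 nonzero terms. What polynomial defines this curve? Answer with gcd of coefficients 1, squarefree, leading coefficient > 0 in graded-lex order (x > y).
3*y^2 + x + 3*y

deg p = 2.
Observable constraints: among the integer gridlines, it crosses the y-axis at y ∈ {-1, 0}; it meets the x-axis at x = 0 (among the integer gridlines).
The integer polynomial consistent with all of this is the stated p.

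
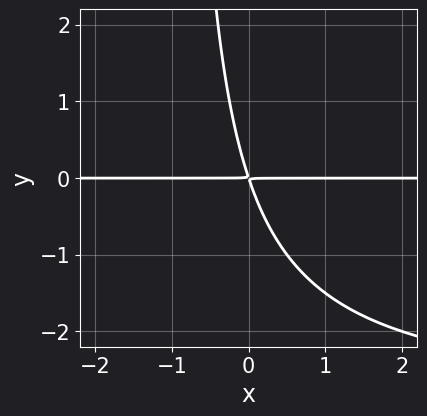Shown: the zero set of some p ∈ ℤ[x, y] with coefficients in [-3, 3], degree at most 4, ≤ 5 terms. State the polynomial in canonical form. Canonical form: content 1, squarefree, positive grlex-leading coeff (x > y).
x*y^2 + 3*x*y + y^2

(a) Degree: no degree-2 curve has this shape, so deg p = 3.
(b) Checking where it meets the axes: the visible x-axis segment lies entirely on the curve.
(c) Fitting integer coefficients to these (and the overall shape) gives p.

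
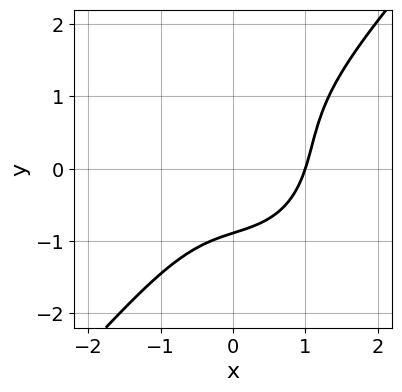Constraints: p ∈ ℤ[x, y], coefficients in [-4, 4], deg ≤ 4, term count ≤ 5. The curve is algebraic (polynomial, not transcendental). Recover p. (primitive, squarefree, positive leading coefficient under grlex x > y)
3*x^3 - 2*y^3 - 3*x*y + 2*y^2 - 3

First, deg p = 3.
Then, from the axis intercepts and sections: it meets the x-axis at x = 1 (among the integer gridlines).
Finally, fitting integer coefficients to these (and the overall shape) gives p.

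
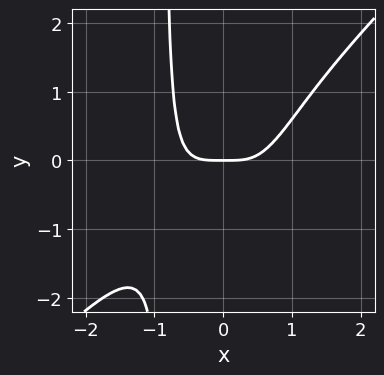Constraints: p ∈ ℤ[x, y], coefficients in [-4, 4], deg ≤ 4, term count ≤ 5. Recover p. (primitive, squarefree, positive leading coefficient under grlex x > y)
First, deg p = 4. The shape is more complex than any degree-3 curve.
Then, checking where it meets the axes: it crosses the x-axis at the gridline x = 0; one y-axis crossing is at y = 0.
Finally, fitting integer coefficients to these (and the overall shape) gives p.

3*x^4 - 3*x^3*y - 2*y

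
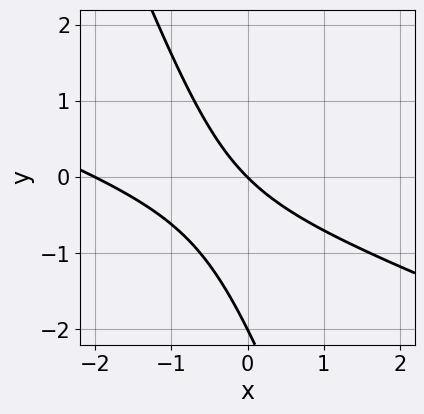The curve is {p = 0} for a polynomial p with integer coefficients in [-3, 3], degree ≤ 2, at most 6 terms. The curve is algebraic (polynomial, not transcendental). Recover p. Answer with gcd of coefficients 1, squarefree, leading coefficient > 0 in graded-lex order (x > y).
1. Degree: a generic line meets the curve in up to 2 points, so deg p = 2.
2. Observable constraints: among the integer gridlines, it crosses the x-axis at x ∈ {-2, 0}; the y-axis gridline crossings are at y ∈ {-2, 0}.
3. The integer polynomial consistent with all of this is the stated p.

x^2 + 3*x*y + y^2 + 2*x + 2*y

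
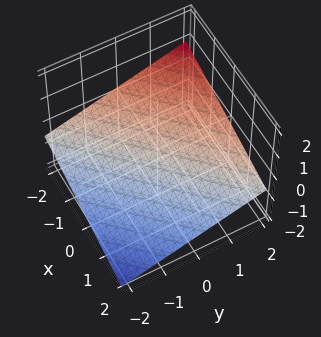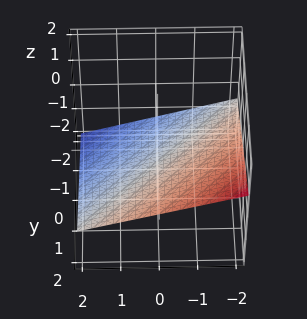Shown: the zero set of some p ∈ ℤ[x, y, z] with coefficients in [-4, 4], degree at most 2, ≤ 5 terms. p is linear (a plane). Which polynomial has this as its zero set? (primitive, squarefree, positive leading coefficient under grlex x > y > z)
(a) Degree: the surface is flat (a plane), so deg p = 1.
(b) Against the integer gridlines: one y-axis crossing is at y = 2; it meets the x-axis at x = -2 (among the integer gridlines).
(c) Matching integer coefficients to the picture gives p.

x - y + 3*z + 2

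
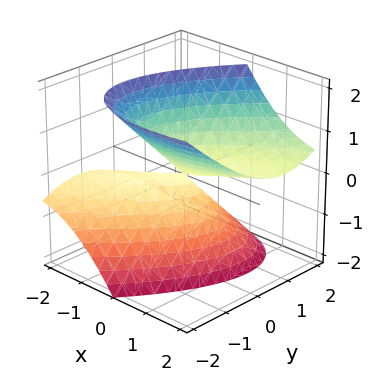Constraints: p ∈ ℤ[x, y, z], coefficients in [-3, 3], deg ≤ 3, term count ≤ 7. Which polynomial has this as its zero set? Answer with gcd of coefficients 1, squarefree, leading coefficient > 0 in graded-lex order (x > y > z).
deg p = 2. The shape is more complex than any degree-1 surface.
Against the integer gridlines: one z-axis crossing is at z = 0; it meets the x-axis at x = 0 (among the integer gridlines); one y-axis crossing is at y = 0.
Matching integer coefficients to the picture gives p.

x^2 - 2*x*y - 3*x*z + 2*y^2 - 2*z^2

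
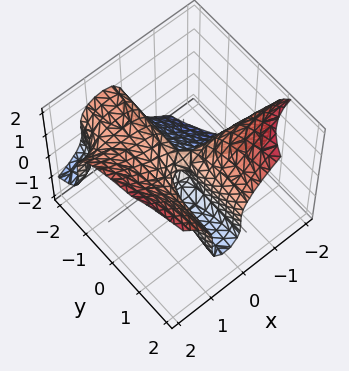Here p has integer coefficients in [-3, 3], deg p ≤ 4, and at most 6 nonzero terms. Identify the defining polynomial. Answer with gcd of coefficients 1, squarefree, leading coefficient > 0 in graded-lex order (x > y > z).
(a) The degree is 3 — the shape is more complex than any degree-2 surface.
(b) Against the integer gridlines: the visible y-axis segment lies entirely on the surface; one z-axis crossing is at z = 0; one x-axis crossing is at x = 0.
(c) Matching integer coefficients to the picture gives p.

x^3 + 3*x^2*y - 2*z^3 - 3*x*y + z^2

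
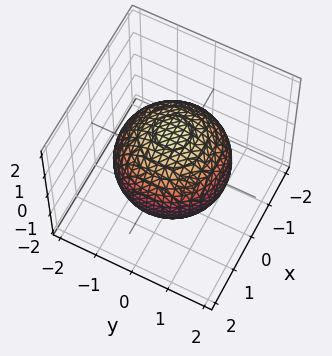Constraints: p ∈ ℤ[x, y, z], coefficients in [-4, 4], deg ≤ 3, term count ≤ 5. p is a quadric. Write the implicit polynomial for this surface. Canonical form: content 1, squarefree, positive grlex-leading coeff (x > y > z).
x^2 + y^2 + z^2 - 2

First, degree: bounded and convex; a quadric, so deg p = 2.
Next, symmetries: it's symmetric under z → −z, forcing even powers of z; rotational symmetry about the z-axis ⇒ p depends on x, y only through x² + y².
Next, checking where it meets the axes: a circular section at z = 1 has radius exactly 1.
Finally, the integer polynomial consistent with all of this is the stated p.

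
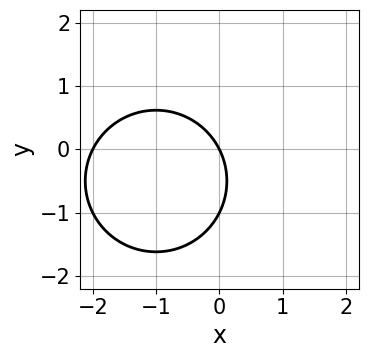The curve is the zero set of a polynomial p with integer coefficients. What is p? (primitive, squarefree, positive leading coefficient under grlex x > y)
x^2 + y^2 + 2*x + y

The degree is 2 — the shape is more complex than any degree-1 curve.
Observable constraints: the x-axis gridline crossings are at x ∈ {-2, 0}; the y-axis gridline crossings are at y ∈ {-1, 0}.
Matching integer coefficients to the picture gives p.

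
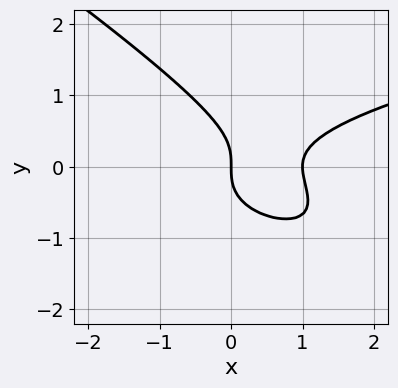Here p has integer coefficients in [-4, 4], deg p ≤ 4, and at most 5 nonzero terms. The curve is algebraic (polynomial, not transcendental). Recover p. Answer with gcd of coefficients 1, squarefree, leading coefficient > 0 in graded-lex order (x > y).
2*x*y^2 + 3*y^3 - 2*x^2 + 2*x

(a) deg p = 3. No degree-2 curve has this shape.
(b) Reading off the gridlines: it meets the y-axis at y = 0 (among the integer gridlines); the x-axis gridline crossings are at x ∈ {0, 1}.
(c) These observations pin down the coefficients.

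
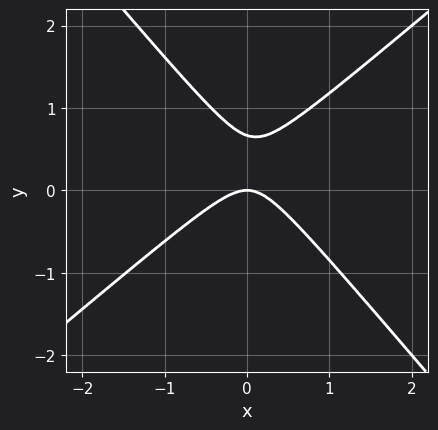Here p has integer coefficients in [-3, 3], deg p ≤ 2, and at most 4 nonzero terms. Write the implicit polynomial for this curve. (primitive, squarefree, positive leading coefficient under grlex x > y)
1. The degree is 2 — a generic line meets the curve in up to 2 points.
2. From the axis intercepts and sections: one x-axis crossing is at x = 0; one y-axis crossing is at y = 0.
3. Matching integer coefficients to the picture gives p.

3*x^2 - x*y - 3*y^2 + 2*y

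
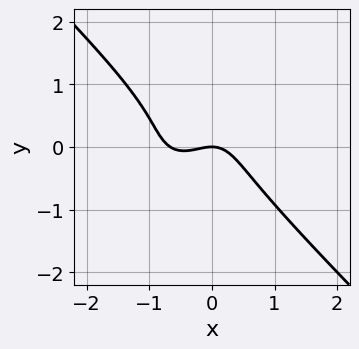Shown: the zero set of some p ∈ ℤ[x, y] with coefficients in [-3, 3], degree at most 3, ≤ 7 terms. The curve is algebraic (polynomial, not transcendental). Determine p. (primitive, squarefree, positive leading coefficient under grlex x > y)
3*x^3 + 3*y^3 + 2*x^2 - y^2 + 2*y

(a) The degree is 3 — the shape is more complex than any degree-2 curve.
(b) Checking where it meets the axes: one y-axis crossing is at y = 0; one x-axis crossing is at x = 0.
(c) Matching integer coefficients to the picture gives p.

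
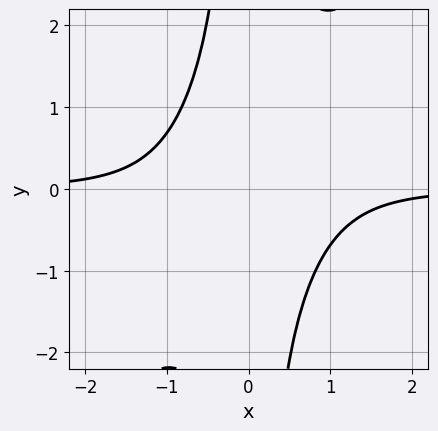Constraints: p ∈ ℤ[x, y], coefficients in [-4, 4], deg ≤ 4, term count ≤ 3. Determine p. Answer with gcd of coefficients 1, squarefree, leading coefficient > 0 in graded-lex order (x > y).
First, degree: no degree-3 curve has this shape, so deg p = 4.
Then, against the integer gridlines: no y-intercept at any integer in the box; it misses every integer gridline on the x-axis.
Finally, assembling these constraints gives the stated polynomial.

3*x^3*y - 2*x^2*y^2 + 3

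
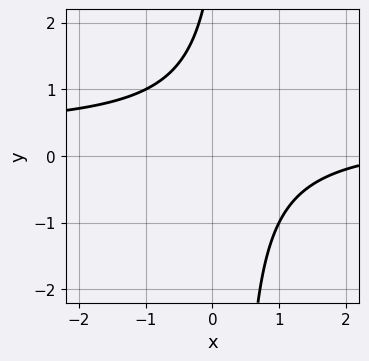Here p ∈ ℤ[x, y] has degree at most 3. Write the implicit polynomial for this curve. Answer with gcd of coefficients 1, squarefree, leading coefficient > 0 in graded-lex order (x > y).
3*x*y - x - y + 3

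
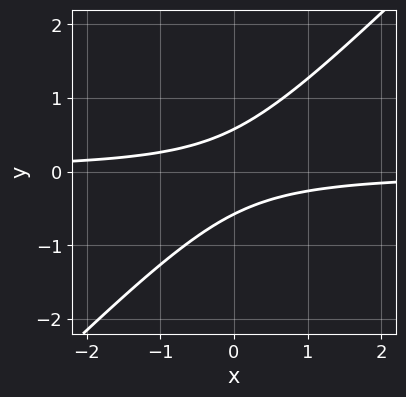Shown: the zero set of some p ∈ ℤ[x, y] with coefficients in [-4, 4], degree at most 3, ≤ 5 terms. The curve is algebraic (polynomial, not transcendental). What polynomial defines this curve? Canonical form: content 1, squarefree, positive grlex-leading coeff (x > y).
3*x*y - 3*y^2 + 1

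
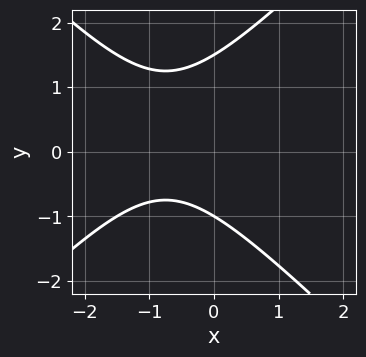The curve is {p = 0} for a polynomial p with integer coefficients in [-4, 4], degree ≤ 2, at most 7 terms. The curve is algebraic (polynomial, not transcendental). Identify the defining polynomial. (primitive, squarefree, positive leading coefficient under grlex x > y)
First, the degree is 2 — a generic line meets the curve in up to 2 points.
Next, checking where it meets the axes: it meets the y-axis at y = -1 (among the integer gridlines); it misses every integer gridline on the x-axis.
Finally, solving for integer coefficients yields p as stated.

2*x^2 - 2*y^2 + 3*x + y + 3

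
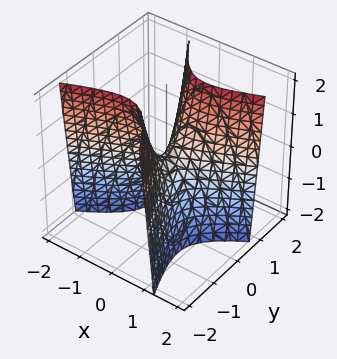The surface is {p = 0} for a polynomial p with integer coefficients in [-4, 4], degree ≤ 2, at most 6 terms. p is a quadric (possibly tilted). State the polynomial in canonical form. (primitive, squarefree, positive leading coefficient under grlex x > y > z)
(a) deg p = 2.
(b) From the visible intercepts: it meets the z-axis at z = 0 (among the integer gridlines); one y-axis crossing is at y = 0.
(c) These observations pin down the coefficients.

2*x^2 - 3*x*y - 2*y^2 + z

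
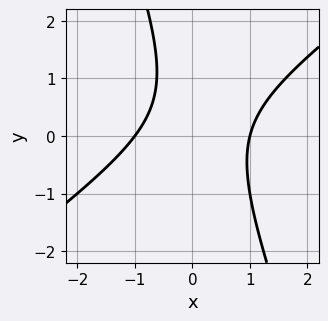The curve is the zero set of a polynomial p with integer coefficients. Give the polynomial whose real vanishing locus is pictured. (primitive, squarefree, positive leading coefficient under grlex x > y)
2*x^2 - 2*x*y - y^2 + y - 2

(a) Degree: no degree-1 curve has this shape, so deg p = 2.
(b) From the visible intercepts: the x-axis gridline crossings are at x ∈ {-1, 1}; no y-intercept at any integer in the box.
(c) Fitting integer coefficients to these (and the overall shape) gives p.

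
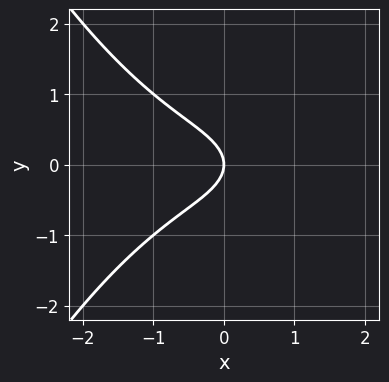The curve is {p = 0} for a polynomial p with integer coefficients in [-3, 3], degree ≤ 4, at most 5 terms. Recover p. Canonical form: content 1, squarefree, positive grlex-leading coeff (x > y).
The degree is 3 — no degree-2 curve has this shape.
Symmetries: the y ↦ −y reflection is a symmetry, so y appears only in even powers.
From the axis intercepts and sections: it crosses the x-axis at the gridline x = 0; one y-axis crossing is at y = 0.
Putting this together gives p.

x^3 + 3*y^2 + 2*x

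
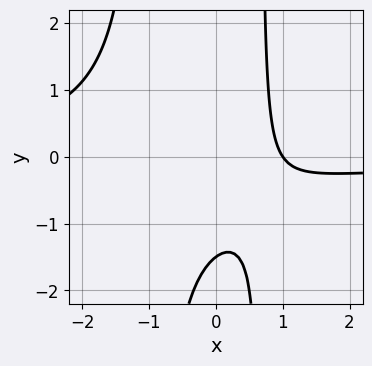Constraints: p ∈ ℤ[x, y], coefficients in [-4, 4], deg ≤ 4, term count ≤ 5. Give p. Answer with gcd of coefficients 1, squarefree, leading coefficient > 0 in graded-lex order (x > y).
3*x^2*y + x*y + 3*x - 2*y - 3

1. deg p = 3. No degree-2 curve has this shape.
2. Against the integer gridlines: one x-axis crossing is at x = 1.
3. Solving for integer coefficients yields p as stated.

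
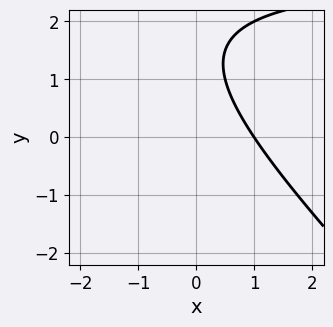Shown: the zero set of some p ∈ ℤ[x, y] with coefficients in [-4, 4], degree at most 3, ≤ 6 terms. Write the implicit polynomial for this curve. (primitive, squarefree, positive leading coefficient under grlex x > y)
x*y + y^2 - 3*x - 3*y + 3

(a) deg p = 2.
(b) From the axis intercepts and sections: it misses every integer gridline on the y-axis; one x-axis crossing is at x = 1.
(c) These observations pin down the coefficients.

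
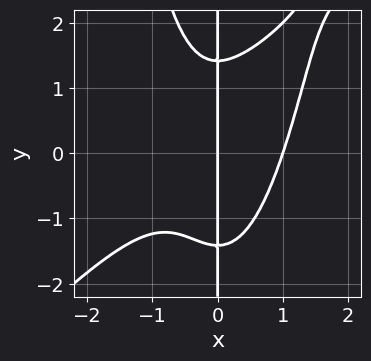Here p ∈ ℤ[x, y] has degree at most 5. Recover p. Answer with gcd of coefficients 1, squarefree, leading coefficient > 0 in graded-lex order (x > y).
2*x^4 - 2*x^3*y + x*y^2 - 2*x

First, deg p = 4. No degree-3 curve has this shape.
Then, against the integer gridlines: the x-axis gridline crossings are at x ∈ {0, 1}; the visible y-axis segment lies entirely on the curve.
Finally, solving for integer coefficients yields p as stated.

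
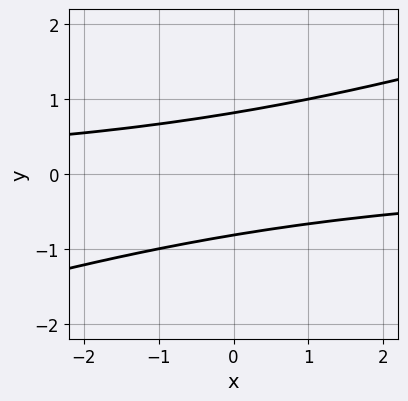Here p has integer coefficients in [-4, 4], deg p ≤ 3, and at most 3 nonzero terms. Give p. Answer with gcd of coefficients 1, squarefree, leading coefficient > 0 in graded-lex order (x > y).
1. Degree: a generic line meets the curve in up to 2 points, so deg p = 2.
2. From the axis intercepts and sections: the curve avoids every integer x-axis point in the box.
3. Solving for integer coefficients yields p as stated.

x*y - 3*y^2 + 2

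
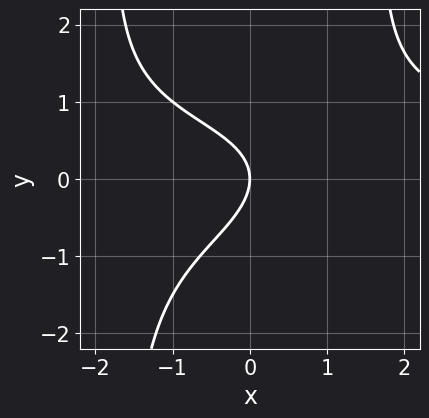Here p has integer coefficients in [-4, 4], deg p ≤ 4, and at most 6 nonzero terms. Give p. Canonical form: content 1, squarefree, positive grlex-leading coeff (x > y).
First, degree: no degree-3 curve has this shape, so deg p = 4.
Next, against the integer gridlines: it meets the x-axis at x = 0 (among the integer gridlines); one y-axis crossing is at y = 0.
Finally, putting this together gives p.

x^2*y^2 + x*y - 3*y^2 - 3*x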